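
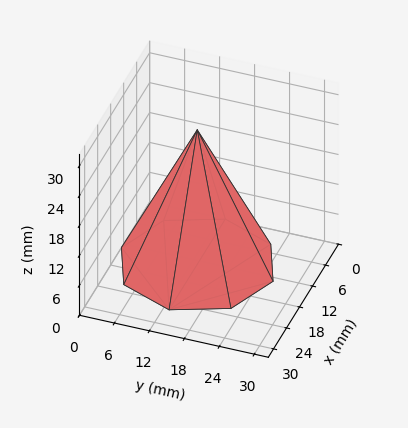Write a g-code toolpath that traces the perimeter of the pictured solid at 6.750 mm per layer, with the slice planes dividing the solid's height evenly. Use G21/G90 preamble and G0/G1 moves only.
Reading the render: the shape is a regular 8-sided pyramid, base circumscribed radius ≈ 13 mm, apex at z ≈ 27 mm (dimensions read to the nearest mm from the axis ticks). For the g-code, the solid's height is divided into equal slices at the stated Δz and each level perimeter traced with G1 moves after a G0 lift.

; perimeter-only toolpath
G21 ; units = mm
G90 ; absolute positioning
G28 ; home
; layer 1
G0 Z6.750
G0 X22.750 Y13.000
G1 X19.894 Y19.894
G1 X13.000 Y22.750
G1 X6.106 Y19.894
G1 X3.250 Y13.000
G1 X6.106 Y6.106
G1 X13.000 Y3.250
G1 X19.894 Y6.106
G1 X22.750 Y13.000
; layer 2
G0 Z13.500
G0 X19.500 Y13.000
G1 X17.596 Y17.596
G1 X13.000 Y19.500
G1 X8.404 Y17.596
G1 X6.500 Y13.000
G1 X8.404 Y8.404
G1 X13.000 Y6.500
G1 X17.596 Y8.404
G1 X19.500 Y13.000
; layer 3
G0 Z20.250
G0 X16.250 Y13.000
G1 X15.298 Y15.298
G1 X13.000 Y16.250
G1 X10.702 Y15.298
G1 X9.750 Y13.000
G1 X10.702 Y10.702
G1 X13.000 Y9.750
G1 X15.298 Y10.702
G1 X16.250 Y13.000
M2 ; end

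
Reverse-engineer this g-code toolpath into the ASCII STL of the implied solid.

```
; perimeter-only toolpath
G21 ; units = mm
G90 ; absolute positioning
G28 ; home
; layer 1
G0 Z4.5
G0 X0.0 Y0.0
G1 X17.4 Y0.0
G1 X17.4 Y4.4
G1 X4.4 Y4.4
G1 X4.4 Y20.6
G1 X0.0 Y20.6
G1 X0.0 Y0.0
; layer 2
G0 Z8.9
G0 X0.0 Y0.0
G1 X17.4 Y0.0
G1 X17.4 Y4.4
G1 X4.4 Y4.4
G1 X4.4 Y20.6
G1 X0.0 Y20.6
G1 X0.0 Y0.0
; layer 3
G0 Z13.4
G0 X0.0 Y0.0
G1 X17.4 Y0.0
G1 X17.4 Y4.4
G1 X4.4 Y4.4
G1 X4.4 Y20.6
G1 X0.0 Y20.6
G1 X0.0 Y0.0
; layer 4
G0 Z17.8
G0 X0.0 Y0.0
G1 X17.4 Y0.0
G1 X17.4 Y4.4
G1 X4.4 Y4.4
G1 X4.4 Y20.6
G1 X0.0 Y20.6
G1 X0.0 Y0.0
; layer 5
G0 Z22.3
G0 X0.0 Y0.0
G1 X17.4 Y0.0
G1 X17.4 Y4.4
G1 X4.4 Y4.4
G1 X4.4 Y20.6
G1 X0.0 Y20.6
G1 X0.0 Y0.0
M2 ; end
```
solid part
  facet normal 0.0000 0.0000 -1.0000
    outer loop
      vertex 17.4 4.4 0.0
      vertex 17.4 0.0 0.0
      vertex 0.0 0.0 0.0
    endloop
  endfacet
  facet normal 0.0000 0.0000 -1.0000
    outer loop
      vertex 4.4 4.4 0.0
      vertex 17.4 4.4 0.0
      vertex 0.0 0.0 0.0
    endloop
  endfacet
  facet normal 0.0000 0.0000 -1.0000
    outer loop
      vertex 4.4 20.6 0.0
      vertex 4.4 4.4 0.0
      vertex 0.0 0.0 0.0
    endloop
  endfacet
  facet normal 0.0000 0.0000 -1.0000
    outer loop
      vertex 0.0 20.6 0.0
      vertex 4.4 20.6 0.0
      vertex 0.0 0.0 0.0
    endloop
  endfacet
  facet normal 0.0000 0.0000 1.0000
    outer loop
      vertex 0.0 0.0 22.3
      vertex 17.4 0.0 22.3
      vertex 17.4 4.4 22.3
    endloop
  endfacet
  facet normal 0.0000 0.0000 1.0000
    outer loop
      vertex 0.0 0.0 22.3
      vertex 17.4 4.4 22.3
      vertex 4.4 4.4 22.3
    endloop
  endfacet
  facet normal 0.0000 0.0000 1.0000
    outer loop
      vertex 0.0 0.0 22.3
      vertex 4.4 4.4 22.3
      vertex 4.4 20.6 22.3
    endloop
  endfacet
  facet normal 0.0000 0.0000 1.0000
    outer loop
      vertex 0.0 0.0 22.3
      vertex 4.4 20.6 22.3
      vertex 0.0 20.6 22.3
    endloop
  endfacet
  facet normal 0.0000 -1.0000 0.0000
    outer loop
      vertex 0.0 0.0 0.0
      vertex 17.4 0.0 0.0
      vertex 17.4 0.0 22.3
    endloop
  endfacet
  facet normal 0.0000 -1.0000 0.0000
    outer loop
      vertex 0.0 0.0 0.0
      vertex 17.4 0.0 22.3
      vertex 0.0 0.0 22.3
    endloop
  endfacet
  facet normal 1.0000 0.0000 0.0000
    outer loop
      vertex 17.4 0.0 0.0
      vertex 17.4 4.4 0.0
      vertex 17.4 4.4 22.3
    endloop
  endfacet
  facet normal 1.0000 0.0000 0.0000
    outer loop
      vertex 17.4 0.0 0.0
      vertex 17.4 4.4 22.3
      vertex 17.4 0.0 22.3
    endloop
  endfacet
  facet normal 0.0000 1.0000 0.0000
    outer loop
      vertex 17.4 4.4 0.0
      vertex 4.4 4.4 0.0
      vertex 4.4 4.4 22.3
    endloop
  endfacet
  facet normal 0.0000 1.0000 0.0000
    outer loop
      vertex 17.4 4.4 0.0
      vertex 4.4 4.4 22.3
      vertex 17.4 4.4 22.3
    endloop
  endfacet
  facet normal 1.0000 0.0000 0.0000
    outer loop
      vertex 4.4 4.4 0.0
      vertex 4.4 20.6 0.0
      vertex 4.4 20.6 22.3
    endloop
  endfacet
  facet normal 1.0000 0.0000 0.0000
    outer loop
      vertex 4.4 4.4 0.0
      vertex 4.4 20.6 22.3
      vertex 4.4 4.4 22.3
    endloop
  endfacet
  facet normal 0.0000 1.0000 0.0000
    outer loop
      vertex 4.4 20.6 0.0
      vertex 0.0 20.6 0.0
      vertex 0.0 20.6 22.3
    endloop
  endfacet
  facet normal 0.0000 1.0000 0.0000
    outer loop
      vertex 4.4 20.6 0.0
      vertex 0.0 20.6 22.3
      vertex 4.4 20.6 22.3
    endloop
  endfacet
  facet normal -1.0000 0.0000 0.0000
    outer loop
      vertex 0.0 20.6 0.0
      vertex 0.0 0.0 0.0
      vertex 0.0 0.0 22.3
    endloop
  endfacet
  facet normal -1.0000 0.0000 0.0000
    outer loop
      vertex 0.0 20.6 0.0
      vertex 0.0 0.0 22.3
      vertex 0.0 20.6 22.3
    endloop
  endfacet
endsolid part

The G0 Z moves step by Δz≈4.5 mm. Every layer's G1 loop is the same polygon, so the solid is a straight extrusion of it from z=0 to z≈22.3. Closing with flat bottom and top caps and triangulating gives 20 facets — an L-shaped prism: outer 17.4 × 20.6 mm, arm thicknesses ≈ 4.4 mm (horizontal) and 4.4 mm (vertical), extruded 22.3 mm in z.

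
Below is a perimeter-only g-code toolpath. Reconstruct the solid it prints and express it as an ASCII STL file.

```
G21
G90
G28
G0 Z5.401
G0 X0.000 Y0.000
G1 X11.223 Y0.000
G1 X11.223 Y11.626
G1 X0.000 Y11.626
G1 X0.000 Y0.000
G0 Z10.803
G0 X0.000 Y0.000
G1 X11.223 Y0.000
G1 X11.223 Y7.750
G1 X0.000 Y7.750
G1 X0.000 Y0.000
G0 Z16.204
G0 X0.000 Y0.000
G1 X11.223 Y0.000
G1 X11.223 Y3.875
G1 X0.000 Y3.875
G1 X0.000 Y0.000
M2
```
solid part
  facet normal 0.0000 0.0000 -1.0000
    outer loop
      vertex 11.223 15.501 0.000
      vertex 11.223 0.000 0.000
      vertex 0.000 0.000 0.000
    endloop
  endfacet
  facet normal 0.0000 0.0000 -1.0000
    outer loop
      vertex 0.000 15.501 0.000
      vertex 11.223 15.501 0.000
      vertex 0.000 0.000 0.000
    endloop
  endfacet
  facet normal 0.0000 -1.0000 0.0000
    outer loop
      vertex 0.000 0.000 0.000
      vertex 11.223 0.000 0.000
      vertex 11.223 0.000 21.605
    endloop
  endfacet
  facet normal 0.0000 -1.0000 0.0000
    outer loop
      vertex 0.000 0.000 0.000
      vertex 11.223 0.000 21.605
      vertex 0.000 0.000 21.605
    endloop
  endfacet
  facet normal 0.0000 0.8125 0.5830
    outer loop
      vertex 0.000 0.000 21.605
      vertex 11.223 0.000 21.605
      vertex 11.223 15.501 0.000
    endloop
  endfacet
  facet normal 0.0000 0.8125 0.5830
    outer loop
      vertex 0.000 0.000 21.605
      vertex 11.223 15.501 0.000
      vertex 0.000 15.501 0.000
    endloop
  endfacet
  facet normal -1.0000 0.0000 0.0000
    outer loop
      vertex 0.000 0.000 21.605
      vertex 0.000 15.501 0.000
      vertex 0.000 0.000 0.000
    endloop
  endfacet
  facet normal 1.0000 0.0000 0.0000
    outer loop
      vertex 11.223 0.000 0.000
      vertex 11.223 15.501 0.000
      vertex 11.223 0.000 21.605
    endloop
  endfacet
endsolid part

The G0 Z moves step by Δz≈5.401 mm. The G1 loops shrink linearly with z, so the solid tapers from its base footprint up to z≈21.6. Closing with a flat bottom cap and the tapered top and triangulating gives 8 facets — a wedge (ramp): 11.2 × 15.5 mm base, rising to 21.6 mm along the y=0 edge and sloping linearly to z=0 at y=15.5.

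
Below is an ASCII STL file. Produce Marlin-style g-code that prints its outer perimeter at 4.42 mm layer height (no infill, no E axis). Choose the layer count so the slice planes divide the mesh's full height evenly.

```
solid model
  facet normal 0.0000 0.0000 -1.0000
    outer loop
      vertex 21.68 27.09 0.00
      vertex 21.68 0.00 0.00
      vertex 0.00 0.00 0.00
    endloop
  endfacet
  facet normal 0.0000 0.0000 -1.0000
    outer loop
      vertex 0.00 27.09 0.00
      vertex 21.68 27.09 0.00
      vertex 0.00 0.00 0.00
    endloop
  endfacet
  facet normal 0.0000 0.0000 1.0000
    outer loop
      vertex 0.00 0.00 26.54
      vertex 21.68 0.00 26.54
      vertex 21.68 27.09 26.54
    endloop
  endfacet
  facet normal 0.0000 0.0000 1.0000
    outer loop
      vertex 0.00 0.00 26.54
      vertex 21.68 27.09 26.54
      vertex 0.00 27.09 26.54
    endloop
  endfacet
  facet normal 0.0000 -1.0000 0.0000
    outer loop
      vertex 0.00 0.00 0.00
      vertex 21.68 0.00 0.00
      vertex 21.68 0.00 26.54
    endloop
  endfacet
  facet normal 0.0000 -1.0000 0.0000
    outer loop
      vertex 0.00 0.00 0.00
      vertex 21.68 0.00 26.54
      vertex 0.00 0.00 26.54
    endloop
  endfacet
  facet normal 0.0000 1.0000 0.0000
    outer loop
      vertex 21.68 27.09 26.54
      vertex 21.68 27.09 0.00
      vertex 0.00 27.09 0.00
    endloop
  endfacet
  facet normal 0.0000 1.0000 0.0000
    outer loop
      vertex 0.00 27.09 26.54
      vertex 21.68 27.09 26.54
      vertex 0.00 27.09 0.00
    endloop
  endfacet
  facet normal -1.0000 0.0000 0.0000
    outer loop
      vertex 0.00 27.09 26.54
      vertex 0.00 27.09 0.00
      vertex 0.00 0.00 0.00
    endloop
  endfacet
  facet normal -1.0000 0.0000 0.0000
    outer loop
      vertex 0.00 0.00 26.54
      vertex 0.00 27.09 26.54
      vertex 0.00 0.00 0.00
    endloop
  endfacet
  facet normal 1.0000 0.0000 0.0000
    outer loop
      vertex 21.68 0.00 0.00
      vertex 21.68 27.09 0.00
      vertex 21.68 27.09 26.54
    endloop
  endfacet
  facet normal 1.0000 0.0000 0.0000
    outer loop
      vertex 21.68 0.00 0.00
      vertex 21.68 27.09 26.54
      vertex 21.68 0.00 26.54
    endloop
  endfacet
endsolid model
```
; perimeter-only toolpath
G21 ; units = mm
G90 ; absolute positioning
G28 ; home
; layer 1
G0 Z4.42
G0 X0.00 Y0.00
G1 X21.68 Y0.00
G1 X21.68 Y27.09
G1 X0.00 Y27.09
G1 X0.00 Y0.00
; layer 2
G0 Z8.85
G0 X0.00 Y0.00
G1 X21.68 Y0.00
G1 X21.68 Y27.09
G1 X0.00 Y27.09
G1 X0.00 Y0.00
; layer 3
G0 Z13.27
G0 X0.00 Y0.00
G1 X21.68 Y0.00
G1 X21.68 Y27.09
G1 X0.00 Y27.09
G1 X0.00 Y0.00
; layer 4
G0 Z17.69
G0 X0.00 Y0.00
G1 X21.68 Y0.00
G1 X21.68 Y27.09
G1 X0.00 Y27.09
G1 X0.00 Y0.00
; layer 5
G0 Z22.12
G0 X0.00 Y0.00
G1 X21.68 Y0.00
G1 X21.68 Y27.09
G1 X0.00 Y27.09
G1 X0.00 Y0.00
; layer 6
G0 Z26.54
G0 X0.00 Y0.00
G1 X21.68 Y0.00
G1 X21.68 Y27.09
G1 X0.00 Y27.09
G1 X0.00 Y0.00
M2 ; end

The solid is a rectangular box, roughly 21.7 × 27.1 mm footprint and 26.5 mm tall. Slicing at Δz = 4.42 mm — 6 equal slices spanning the solid's height, so layer i sits at z = i·h/6 — gives 6 non-empty perimeters. Each is a 4-segment closed polygon; G0 lifts to the layer z and rapids to the start vertex, then G1 traces the edges.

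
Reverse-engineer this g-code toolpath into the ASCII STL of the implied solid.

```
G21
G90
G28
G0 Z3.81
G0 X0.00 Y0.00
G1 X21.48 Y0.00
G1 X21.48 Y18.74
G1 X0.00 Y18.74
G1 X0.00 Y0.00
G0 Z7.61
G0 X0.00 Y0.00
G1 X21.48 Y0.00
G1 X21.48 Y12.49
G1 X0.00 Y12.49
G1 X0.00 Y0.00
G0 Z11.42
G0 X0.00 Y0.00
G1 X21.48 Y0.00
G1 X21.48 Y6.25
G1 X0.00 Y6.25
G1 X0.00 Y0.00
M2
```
solid part
  facet normal 0.0000 0.0000 -1.0000
    outer loop
      vertex 21.48 24.99 0.00
      vertex 21.48 0.00 0.00
      vertex 0.00 0.00 0.00
    endloop
  endfacet
  facet normal 0.0000 0.0000 -1.0000
    outer loop
      vertex 0.00 24.99 0.00
      vertex 21.48 24.99 0.00
      vertex 0.00 0.00 0.00
    endloop
  endfacet
  facet normal 0.0000 -1.0000 0.0000
    outer loop
      vertex 0.00 0.00 0.00
      vertex 21.48 0.00 0.00
      vertex 21.48 0.00 15.22
    endloop
  endfacet
  facet normal 0.0000 -1.0000 0.0000
    outer loop
      vertex 0.00 0.00 0.00
      vertex 21.48 0.00 15.22
      vertex 0.00 0.00 15.22
    endloop
  endfacet
  facet normal 0.0000 0.5202 0.8541
    outer loop
      vertex 0.00 0.00 15.22
      vertex 21.48 0.00 15.22
      vertex 21.48 24.99 0.00
    endloop
  endfacet
  facet normal 0.0000 0.5202 0.8541
    outer loop
      vertex 0.00 0.00 15.22
      vertex 21.48 24.99 0.00
      vertex 0.00 24.99 0.00
    endloop
  endfacet
  facet normal -1.0000 0.0000 0.0000
    outer loop
      vertex 0.00 0.00 15.22
      vertex 0.00 24.99 0.00
      vertex 0.00 0.00 0.00
    endloop
  endfacet
  facet normal 1.0000 0.0000 0.0000
    outer loop
      vertex 21.48 0.00 0.00
      vertex 21.48 24.99 0.00
      vertex 21.48 0.00 15.22
    endloop
  endfacet
endsolid part

The G0 Z moves step by Δz≈3.81 mm. The G1 loops shrink linearly with z, so the solid tapers from its base footprint up to z≈15.2. Closing with a flat bottom cap and the tapered top and triangulating gives 8 facets — a wedge (ramp): 21.5 × 25 mm base, rising to 15.2 mm along the y=0 edge and sloping linearly to z=0 at y=25.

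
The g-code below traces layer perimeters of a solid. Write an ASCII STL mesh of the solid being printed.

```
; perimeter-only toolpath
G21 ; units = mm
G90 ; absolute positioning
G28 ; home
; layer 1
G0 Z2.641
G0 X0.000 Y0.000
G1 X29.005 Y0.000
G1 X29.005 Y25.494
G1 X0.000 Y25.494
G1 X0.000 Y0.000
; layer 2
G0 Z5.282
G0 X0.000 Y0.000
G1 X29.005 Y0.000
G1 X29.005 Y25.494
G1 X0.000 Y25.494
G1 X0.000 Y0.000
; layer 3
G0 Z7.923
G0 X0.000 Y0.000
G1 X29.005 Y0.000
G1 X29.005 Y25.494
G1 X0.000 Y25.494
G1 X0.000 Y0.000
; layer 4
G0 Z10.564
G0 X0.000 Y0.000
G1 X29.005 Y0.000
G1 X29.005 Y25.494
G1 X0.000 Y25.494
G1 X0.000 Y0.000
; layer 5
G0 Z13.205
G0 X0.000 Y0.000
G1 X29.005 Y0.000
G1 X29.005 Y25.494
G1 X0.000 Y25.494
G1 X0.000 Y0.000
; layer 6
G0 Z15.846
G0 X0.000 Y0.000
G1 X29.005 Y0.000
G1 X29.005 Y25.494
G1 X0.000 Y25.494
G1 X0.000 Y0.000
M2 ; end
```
solid part
  facet normal 0.0000 0.0000 -1.0000
    outer loop
      vertex 29.005 25.494 0.000
      vertex 29.005 0.000 0.000
      vertex 0.000 0.000 0.000
    endloop
  endfacet
  facet normal 0.0000 0.0000 -1.0000
    outer loop
      vertex 0.000 25.494 0.000
      vertex 29.005 25.494 0.000
      vertex 0.000 0.000 0.000
    endloop
  endfacet
  facet normal 0.0000 0.0000 1.0000
    outer loop
      vertex 0.000 0.000 15.846
      vertex 29.005 0.000 15.846
      vertex 29.005 25.494 15.846
    endloop
  endfacet
  facet normal 0.0000 0.0000 1.0000
    outer loop
      vertex 0.000 0.000 15.846
      vertex 29.005 25.494 15.846
      vertex 0.000 25.494 15.846
    endloop
  endfacet
  facet normal 0.0000 -1.0000 0.0000
    outer loop
      vertex 0.000 0.000 0.000
      vertex 29.005 0.000 0.000
      vertex 29.005 0.000 15.846
    endloop
  endfacet
  facet normal 0.0000 -1.0000 0.0000
    outer loop
      vertex 0.000 0.000 0.000
      vertex 29.005 0.000 15.846
      vertex 0.000 0.000 15.846
    endloop
  endfacet
  facet normal 0.0000 1.0000 0.0000
    outer loop
      vertex 29.005 25.494 15.846
      vertex 29.005 25.494 0.000
      vertex 0.000 25.494 0.000
    endloop
  endfacet
  facet normal 0.0000 1.0000 0.0000
    outer loop
      vertex 0.000 25.494 15.846
      vertex 29.005 25.494 15.846
      vertex 0.000 25.494 0.000
    endloop
  endfacet
  facet normal -1.0000 0.0000 0.0000
    outer loop
      vertex 0.000 25.494 15.846
      vertex 0.000 25.494 0.000
      vertex 0.000 0.000 0.000
    endloop
  endfacet
  facet normal -1.0000 0.0000 0.0000
    outer loop
      vertex 0.000 0.000 15.846
      vertex 0.000 25.494 15.846
      vertex 0.000 0.000 0.000
    endloop
  endfacet
  facet normal 1.0000 0.0000 0.0000
    outer loop
      vertex 29.005 0.000 0.000
      vertex 29.005 25.494 0.000
      vertex 29.005 25.494 15.846
    endloop
  endfacet
  facet normal 1.0000 0.0000 0.0000
    outer loop
      vertex 29.005 0.000 0.000
      vertex 29.005 25.494 15.846
      vertex 29.005 0.000 15.846
    endloop
  endfacet
endsolid part

The G0 Z moves step by Δz≈2.641 mm. Every layer's G1 loop is the same polygon, so the solid is a straight extrusion of it from z=0 to z≈15.8. Closing with flat bottom and top caps and triangulating gives 12 facets — a rectangular box, roughly 29 × 25.5 mm footprint and 15.8 mm tall.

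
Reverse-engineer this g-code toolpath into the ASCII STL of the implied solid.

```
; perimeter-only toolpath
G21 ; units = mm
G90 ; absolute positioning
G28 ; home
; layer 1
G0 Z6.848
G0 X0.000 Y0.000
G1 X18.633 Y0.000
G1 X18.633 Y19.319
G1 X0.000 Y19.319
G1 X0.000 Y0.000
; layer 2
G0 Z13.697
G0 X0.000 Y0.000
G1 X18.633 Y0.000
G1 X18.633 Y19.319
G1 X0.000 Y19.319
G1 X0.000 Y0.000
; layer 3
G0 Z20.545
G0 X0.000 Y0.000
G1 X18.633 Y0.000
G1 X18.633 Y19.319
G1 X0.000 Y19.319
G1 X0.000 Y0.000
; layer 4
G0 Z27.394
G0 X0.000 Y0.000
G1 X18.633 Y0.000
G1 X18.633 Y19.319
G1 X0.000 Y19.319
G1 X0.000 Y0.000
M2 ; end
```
solid part
  facet normal 0.0000 0.0000 -1.0000
    outer loop
      vertex 18.633 19.319 0.000
      vertex 18.633 0.000 0.000
      vertex 0.000 0.000 0.000
    endloop
  endfacet
  facet normal 0.0000 0.0000 -1.0000
    outer loop
      vertex 0.000 19.319 0.000
      vertex 18.633 19.319 0.000
      vertex 0.000 0.000 0.000
    endloop
  endfacet
  facet normal 0.0000 0.0000 1.0000
    outer loop
      vertex 0.000 0.000 27.394
      vertex 18.633 0.000 27.394
      vertex 18.633 19.319 27.394
    endloop
  endfacet
  facet normal 0.0000 0.0000 1.0000
    outer loop
      vertex 0.000 0.000 27.394
      vertex 18.633 19.319 27.394
      vertex 0.000 19.319 27.394
    endloop
  endfacet
  facet normal 0.0000 -1.0000 0.0000
    outer loop
      vertex 0.000 0.000 0.000
      vertex 18.633 0.000 0.000
      vertex 18.633 0.000 27.394
    endloop
  endfacet
  facet normal 0.0000 -1.0000 0.0000
    outer loop
      vertex 0.000 0.000 0.000
      vertex 18.633 0.000 27.394
      vertex 0.000 0.000 27.394
    endloop
  endfacet
  facet normal 0.0000 1.0000 0.0000
    outer loop
      vertex 18.633 19.319 27.394
      vertex 18.633 19.319 0.000
      vertex 0.000 19.319 0.000
    endloop
  endfacet
  facet normal 0.0000 1.0000 0.0000
    outer loop
      vertex 0.000 19.319 27.394
      vertex 18.633 19.319 27.394
      vertex 0.000 19.319 0.000
    endloop
  endfacet
  facet normal -1.0000 0.0000 0.0000
    outer loop
      vertex 0.000 19.319 27.394
      vertex 0.000 19.319 0.000
      vertex 0.000 0.000 0.000
    endloop
  endfacet
  facet normal -1.0000 0.0000 0.0000
    outer loop
      vertex 0.000 0.000 27.394
      vertex 0.000 19.319 27.394
      vertex 0.000 0.000 0.000
    endloop
  endfacet
  facet normal 1.0000 0.0000 0.0000
    outer loop
      vertex 18.633 0.000 0.000
      vertex 18.633 19.319 0.000
      vertex 18.633 19.319 27.394
    endloop
  endfacet
  facet normal 1.0000 0.0000 0.0000
    outer loop
      vertex 18.633 0.000 0.000
      vertex 18.633 19.319 27.394
      vertex 18.633 0.000 27.394
    endloop
  endfacet
endsolid part

The G0 Z moves step by Δz≈6.848 mm. Every layer's G1 loop is the same polygon, so the solid is a straight extrusion of it from z=0 to z≈27.4. Closing with flat bottom and top caps and triangulating gives 12 facets — a rectangular box, roughly 18.6 × 19.3 mm footprint and 27.4 mm tall.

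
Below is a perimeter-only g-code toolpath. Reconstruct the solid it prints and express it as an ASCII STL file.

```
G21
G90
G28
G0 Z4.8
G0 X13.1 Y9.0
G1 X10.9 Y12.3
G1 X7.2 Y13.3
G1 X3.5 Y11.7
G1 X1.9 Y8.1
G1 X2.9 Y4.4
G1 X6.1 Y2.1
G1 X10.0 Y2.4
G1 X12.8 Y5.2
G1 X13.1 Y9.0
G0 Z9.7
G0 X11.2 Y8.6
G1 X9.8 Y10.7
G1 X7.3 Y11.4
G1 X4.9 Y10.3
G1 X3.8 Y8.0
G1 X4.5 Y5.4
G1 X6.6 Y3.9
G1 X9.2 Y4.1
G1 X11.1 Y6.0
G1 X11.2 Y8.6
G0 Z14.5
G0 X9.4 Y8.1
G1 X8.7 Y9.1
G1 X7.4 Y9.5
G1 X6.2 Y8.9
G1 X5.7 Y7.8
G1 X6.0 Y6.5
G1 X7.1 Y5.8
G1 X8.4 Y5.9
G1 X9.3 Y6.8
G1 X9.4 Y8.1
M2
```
solid part
  facet normal 0.0000 0.0000 -1.0000
    outer loop
      vertex 7.0 15.2 0.0
      vertex 12.0 13.8 0.0
      vertex 14.9 9.5 0.0
    endloop
  endfacet
  facet normal 0.0000 0.0000 -1.0000
    outer loop
      vertex 2.2 13.0 0.0
      vertex 7.0 15.2 0.0
      vertex 14.9 9.5 0.0
    endloop
  endfacet
  facet normal 0.0000 0.0000 -1.0000
    outer loop
      vertex 0.0 8.3 0.0
      vertex 2.2 13.0 0.0
      vertex 14.9 9.5 0.0
    endloop
  endfacet
  facet normal 0.0000 0.0000 -1.0000
    outer loop
      vertex 1.4 3.3 0.0
      vertex 0.0 8.3 0.0
      vertex 14.9 9.5 0.0
    endloop
  endfacet
  facet normal 0.0000 0.0000 -1.0000
    outer loop
      vertex 5.6 0.3 0.0
      vertex 1.4 3.3 0.0
      vertex 14.9 9.5 0.0
    endloop
  endfacet
  facet normal 0.0000 0.0000 -1.0000
    outer loop
      vertex 10.8 0.7 0.0
      vertex 5.6 0.3 0.0
      vertex 14.9 9.5 0.0
    endloop
  endfacet
  facet normal 0.0000 0.0000 -1.0000
    outer loop
      vertex 14.5 4.4 0.0
      vertex 10.8 0.7 0.0
      vertex 14.9 9.5 0.0
    endloop
  endfacet
  facet normal 0.7784 0.5250 0.3443
    outer loop
      vertex 14.9 9.5 0.0
      vertex 12.0 13.8 0.0
      vertex 7.6 7.6 19.4
    endloop
  endfacet
  facet normal 0.2530 0.9034 0.3461
    outer loop
      vertex 12.0 13.8 0.0
      vertex 7.0 15.2 0.0
      vertex 7.6 7.6 19.4
    endloop
  endfacet
  facet normal -0.3909 0.8529 0.3462
    outer loop
      vertex 7.0 15.2 0.0
      vertex 2.2 13.0 0.0
      vertex 7.6 7.6 19.4
    endloop
  endfacet
  facet normal -0.8494 0.3976 0.3471
    outer loop
      vertex 2.2 13.0 0.0
      vertex 0.0 8.3 0.0
      vertex 7.6 7.6 19.4
    endloop
  endfacet
  facet normal -0.9039 -0.2531 0.3450
    outer loop
      vertex 0.0 8.3 0.0
      vertex 1.4 3.3 0.0
      vertex 7.6 7.6 19.4
    endloop
  endfacet
  facet normal -0.5458 -0.7641 0.3438
    outer loop
      vertex 1.4 3.3 0.0
      vertex 5.6 0.3 0.0
      vertex 7.6 7.6 19.4
    endloop
  endfacet
  facet normal 0.0720 -0.9359 0.3448
    outer loop
      vertex 5.6 0.3 0.0
      vertex 10.8 0.7 0.0
      vertex 7.6 7.6 19.4
    endloop
  endfacet
  facet normal 0.6636 -0.6636 0.3455
    outer loop
      vertex 10.8 0.7 0.0
      vertex 14.5 4.4 0.0
      vertex 7.6 7.6 19.4
    endloop
  endfacet
  facet normal 0.9358 -0.0734 0.3449
    outer loop
      vertex 14.5 4.4 0.0
      vertex 14.9 9.5 0.0
      vertex 7.6 7.6 19.4
    endloop
  endfacet
endsolid part

The G0 Z moves step by Δz≈4.8 mm. The G1 loops shrink linearly with z, so the solid tapers from its base footprint up to z≈19.4. Closing with a flat bottom cap and the tapered top and triangulating gives 16 facets — a regular 9-sided pyramid, base circumscribed radius ≈ 7.6 mm, apex at z ≈ 19.4 mm.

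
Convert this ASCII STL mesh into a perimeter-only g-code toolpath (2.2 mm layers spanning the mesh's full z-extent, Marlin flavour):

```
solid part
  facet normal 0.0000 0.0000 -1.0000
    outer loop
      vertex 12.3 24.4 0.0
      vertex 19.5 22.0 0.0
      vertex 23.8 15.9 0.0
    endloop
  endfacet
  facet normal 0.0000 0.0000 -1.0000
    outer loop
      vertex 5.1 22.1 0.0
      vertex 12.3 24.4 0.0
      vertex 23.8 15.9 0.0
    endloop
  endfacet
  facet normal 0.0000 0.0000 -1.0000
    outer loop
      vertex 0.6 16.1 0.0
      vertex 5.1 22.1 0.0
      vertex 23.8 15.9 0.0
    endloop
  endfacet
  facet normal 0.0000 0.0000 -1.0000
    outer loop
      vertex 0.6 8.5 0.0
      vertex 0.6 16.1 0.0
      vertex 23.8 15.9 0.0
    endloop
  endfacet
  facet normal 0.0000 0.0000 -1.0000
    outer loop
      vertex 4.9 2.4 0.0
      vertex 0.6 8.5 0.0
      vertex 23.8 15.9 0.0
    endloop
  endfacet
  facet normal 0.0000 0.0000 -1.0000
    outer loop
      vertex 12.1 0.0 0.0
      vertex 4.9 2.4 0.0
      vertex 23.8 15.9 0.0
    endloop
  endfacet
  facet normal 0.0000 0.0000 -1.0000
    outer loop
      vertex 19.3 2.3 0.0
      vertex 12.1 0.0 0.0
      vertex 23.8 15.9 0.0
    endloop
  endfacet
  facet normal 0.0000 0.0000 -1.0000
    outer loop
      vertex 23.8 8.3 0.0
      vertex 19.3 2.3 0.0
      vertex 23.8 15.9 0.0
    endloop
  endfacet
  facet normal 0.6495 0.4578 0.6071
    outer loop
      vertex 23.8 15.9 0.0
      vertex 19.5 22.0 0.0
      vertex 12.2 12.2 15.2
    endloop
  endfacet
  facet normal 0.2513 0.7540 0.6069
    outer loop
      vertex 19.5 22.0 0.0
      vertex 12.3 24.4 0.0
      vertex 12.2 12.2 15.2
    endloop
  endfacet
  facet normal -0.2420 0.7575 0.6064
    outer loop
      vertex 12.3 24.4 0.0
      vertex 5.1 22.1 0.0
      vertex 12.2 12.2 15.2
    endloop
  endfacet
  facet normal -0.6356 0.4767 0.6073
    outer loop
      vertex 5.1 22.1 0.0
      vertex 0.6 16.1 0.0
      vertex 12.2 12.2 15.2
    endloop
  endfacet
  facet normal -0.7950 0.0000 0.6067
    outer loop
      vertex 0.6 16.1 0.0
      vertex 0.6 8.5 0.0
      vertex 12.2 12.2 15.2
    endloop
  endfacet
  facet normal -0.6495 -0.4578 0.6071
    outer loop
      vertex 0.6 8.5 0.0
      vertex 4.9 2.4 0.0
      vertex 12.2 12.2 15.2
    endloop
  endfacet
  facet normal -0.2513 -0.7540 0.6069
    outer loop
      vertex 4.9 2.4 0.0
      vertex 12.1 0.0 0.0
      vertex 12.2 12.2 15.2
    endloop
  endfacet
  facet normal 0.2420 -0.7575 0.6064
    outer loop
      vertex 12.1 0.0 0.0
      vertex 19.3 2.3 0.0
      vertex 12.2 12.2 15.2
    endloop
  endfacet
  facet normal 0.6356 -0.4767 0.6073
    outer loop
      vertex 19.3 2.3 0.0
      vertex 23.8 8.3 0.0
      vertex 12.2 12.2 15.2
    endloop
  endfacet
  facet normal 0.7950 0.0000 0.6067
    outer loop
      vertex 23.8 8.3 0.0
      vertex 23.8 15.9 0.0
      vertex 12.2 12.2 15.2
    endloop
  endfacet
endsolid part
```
; perimeter-only toolpath
G21 ; units = mm
G90 ; absolute positioning
G28 ; home
; layer 1
G0 Z2.2
G0 X22.1 Y15.4
G1 X18.5 Y20.6
G1 X12.3 Y22.7
G1 X6.1 Y20.7
G1 X2.3 Y15.5
G1 X2.3 Y9.0
G1 X5.9 Y3.8
G1 X12.1 Y1.7
G1 X18.3 Y3.7
G1 X22.1 Y8.9
G1 X22.1 Y15.4
; layer 2
G0 Z4.3
G0 X20.5 Y14.8
G1 X17.4 Y19.2
G1 X12.3 Y20.9
G1 X7.1 Y19.3
G1 X3.9 Y15.0
G1 X3.9 Y9.6
G1 X7.0 Y5.2
G1 X12.1 Y3.5
G1 X17.3 Y5.1
G1 X20.5 Y9.4
G1 X20.5 Y14.8
; layer 3
G0 Z6.5
G0 X18.8 Y14.3
G1 X16.4 Y17.8
G1 X12.3 Y19.2
G1 X8.1 Y17.9
G1 X5.6 Y14.4
G1 X5.6 Y10.1
G1 X8.0 Y6.6
G1 X12.1 Y5.2
G1 X16.3 Y6.5
G1 X18.8 Y10.0
G1 X18.8 Y14.3
; layer 4
G0 Z8.7
G0 X17.2 Y13.8
G1 X15.3 Y16.4
G1 X12.2 Y17.4
G1 X9.2 Y16.4
G1 X7.2 Y13.9
G1 X7.2 Y10.6
G1 X9.1 Y8.0
G1 X12.2 Y7.0
G1 X15.2 Y8.0
G1 X17.2 Y10.5
G1 X17.2 Y13.8
; layer 5
G0 Z10.9
G0 X15.5 Y13.3
G1 X14.3 Y15.0
G1 X12.2 Y15.7
G1 X10.2 Y15.0
G1 X8.9 Y13.3
G1 X8.9 Y11.1
G1 X10.1 Y9.4
G1 X12.2 Y8.7
G1 X14.2 Y9.4
G1 X15.5 Y11.1
G1 X15.5 Y13.3
; layer 6
G0 Z13.0
G0 X13.9 Y12.7
G1 X13.2 Y13.6
G1 X12.2 Y13.9
G1 X11.2 Y13.6
G1 X10.5 Y12.8
G1 X10.5 Y11.7
G1 X11.2 Y10.8
G1 X12.2 Y10.5
G1 X13.2 Y10.8
G1 X13.9 Y11.6
G1 X13.9 Y12.7
M2 ; end

The solid is a regular 10-sided pyramid, base circumscribed radius ≈ 12.2 mm, apex at z ≈ 15.2 mm. Slicing at Δz = 2.2 mm — 7 equal slices spanning the solid's height, so layer i sits at z = i·h/7 — gives 6 non-empty perimeters. Each is a 10-segment closed polygon; G0 lifts to the layer z and rapids to the start vertex, then G1 traces the edges. The cross-section shrinks linearly with z (the slice at the apex is degenerate and omitted).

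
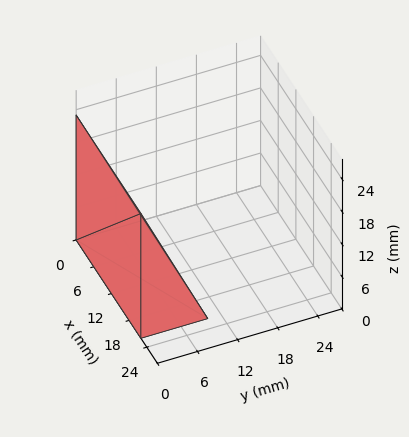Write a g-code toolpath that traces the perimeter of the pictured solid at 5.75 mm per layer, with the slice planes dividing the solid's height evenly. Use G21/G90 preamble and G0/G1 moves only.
Reading the render: the shape is a wedge (ramp): 22 × 10 mm base, rising to 23 mm along the y=0 edge and sloping linearly to z=0 at y=10 (dimensions read to the nearest mm from the axis ticks). For the g-code, the solid's height is divided into equal slices at the stated Δz and each level perimeter traced with G1 moves after a G0 lift.

; perimeter-only toolpath
G21 ; units = mm
G90 ; absolute positioning
G28 ; home
; layer 1
G0 Z5.75
G0 X0.00 Y0.00
G1 X22.00 Y0.00
G1 X22.00 Y7.50
G1 X0.00 Y7.50
G1 X0.00 Y0.00
; layer 2
G0 Z11.50
G0 X0.00 Y0.00
G1 X22.00 Y0.00
G1 X22.00 Y5.00
G1 X0.00 Y5.00
G1 X0.00 Y0.00
; layer 3
G0 Z17.25
G0 X0.00 Y0.00
G1 X22.00 Y0.00
G1 X22.00 Y2.50
G1 X0.00 Y2.50
G1 X0.00 Y0.00
M2 ; end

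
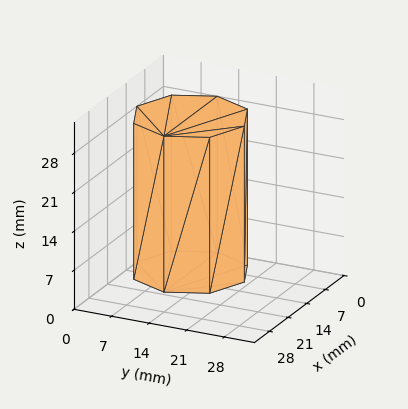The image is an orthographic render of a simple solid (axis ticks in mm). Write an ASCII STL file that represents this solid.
Reading the render: the shape is a regular 8-sided prism (a cylinder approximated with 8 flat sides), circumscribed radius ≈ 10 mm, height ≈ 28 mm (dimensions read to the nearest mm from the axis ticks). For the STL, each face is triangulated and given an outward normal.

solid part
  facet normal 0.0000 0.0000 -1.0000
    outer loop
      vertex 10.00 20.00 0.00
      vertex 17.07 17.07 0.00
      vertex 20.00 10.00 0.00
    endloop
  endfacet
  facet normal 0.0000 0.0000 -1.0000
    outer loop
      vertex 2.93 17.07 0.00
      vertex 10.00 20.00 0.00
      vertex 20.00 10.00 0.00
    endloop
  endfacet
  facet normal 0.0000 0.0000 -1.0000
    outer loop
      vertex 0.00 10.00 0.00
      vertex 2.93 17.07 0.00
      vertex 20.00 10.00 0.00
    endloop
  endfacet
  facet normal 0.0000 0.0000 -1.0000
    outer loop
      vertex 2.93 2.93 0.00
      vertex 0.00 10.00 0.00
      vertex 20.00 10.00 0.00
    endloop
  endfacet
  facet normal 0.0000 0.0000 -1.0000
    outer loop
      vertex 10.00 0.00 0.00
      vertex 2.93 2.93 0.00
      vertex 20.00 10.00 0.00
    endloop
  endfacet
  facet normal 0.0000 0.0000 -1.0000
    outer loop
      vertex 17.07 2.93 0.00
      vertex 10.00 0.00 0.00
      vertex 20.00 10.00 0.00
    endloop
  endfacet
  facet normal 0.0000 0.0000 1.0000
    outer loop
      vertex 20.00 10.00 28.00
      vertex 17.07 17.07 28.00
      vertex 10.00 20.00 28.00
    endloop
  endfacet
  facet normal 0.0000 0.0000 1.0000
    outer loop
      vertex 20.00 10.00 28.00
      vertex 10.00 20.00 28.00
      vertex 2.93 17.07 28.00
    endloop
  endfacet
  facet normal 0.0000 0.0000 1.0000
    outer loop
      vertex 20.00 10.00 28.00
      vertex 2.93 17.07 28.00
      vertex 0.00 10.00 28.00
    endloop
  endfacet
  facet normal 0.0000 0.0000 1.0000
    outer loop
      vertex 20.00 10.00 28.00
      vertex 0.00 10.00 28.00
      vertex 2.93 2.93 28.00
    endloop
  endfacet
  facet normal 0.0000 0.0000 1.0000
    outer loop
      vertex 20.00 10.00 28.00
      vertex 2.93 2.93 28.00
      vertex 10.00 0.00 28.00
    endloop
  endfacet
  facet normal 0.0000 0.0000 1.0000
    outer loop
      vertex 20.00 10.00 28.00
      vertex 10.00 0.00 28.00
      vertex 17.07 2.93 28.00
    endloop
  endfacet
  facet normal 0.9238 0.3829 0.0000
    outer loop
      vertex 20.00 10.00 0.00
      vertex 17.07 17.07 0.00
      vertex 17.07 17.07 28.00
    endloop
  endfacet
  facet normal 0.9238 0.3829 0.0000
    outer loop
      vertex 20.00 10.00 0.00
      vertex 17.07 17.07 28.00
      vertex 20.00 10.00 28.00
    endloop
  endfacet
  facet normal 0.3829 0.9238 0.0000
    outer loop
      vertex 17.07 17.07 0.00
      vertex 10.00 20.00 0.00
      vertex 10.00 20.00 28.00
    endloop
  endfacet
  facet normal 0.3829 0.9238 0.0000
    outer loop
      vertex 17.07 17.07 0.00
      vertex 10.00 20.00 28.00
      vertex 17.07 17.07 28.00
    endloop
  endfacet
  facet normal -0.3829 0.9238 0.0000
    outer loop
      vertex 10.00 20.00 0.00
      vertex 2.93 17.07 0.00
      vertex 2.93 17.07 28.00
    endloop
  endfacet
  facet normal -0.3829 0.9238 0.0000
    outer loop
      vertex 10.00 20.00 0.00
      vertex 2.93 17.07 28.00
      vertex 10.00 20.00 28.00
    endloop
  endfacet
  facet normal -0.9238 0.3829 0.0000
    outer loop
      vertex 2.93 17.07 0.00
      vertex 0.00 10.00 0.00
      vertex 0.00 10.00 28.00
    endloop
  endfacet
  facet normal -0.9238 0.3829 0.0000
    outer loop
      vertex 2.93 17.07 0.00
      vertex 0.00 10.00 28.00
      vertex 2.93 17.07 28.00
    endloop
  endfacet
  facet normal -0.9238 -0.3829 0.0000
    outer loop
      vertex 0.00 10.00 0.00
      vertex 2.93 2.93 0.00
      vertex 2.93 2.93 28.00
    endloop
  endfacet
  facet normal -0.9238 -0.3829 0.0000
    outer loop
      vertex 0.00 10.00 0.00
      vertex 2.93 2.93 28.00
      vertex 0.00 10.00 28.00
    endloop
  endfacet
  facet normal -0.3829 -0.9238 0.0000
    outer loop
      vertex 2.93 2.93 0.00
      vertex 10.00 0.00 0.00
      vertex 10.00 0.00 28.00
    endloop
  endfacet
  facet normal -0.3829 -0.9238 0.0000
    outer loop
      vertex 2.93 2.93 0.00
      vertex 10.00 0.00 28.00
      vertex 2.93 2.93 28.00
    endloop
  endfacet
  facet normal 0.3829 -0.9238 0.0000
    outer loop
      vertex 10.00 0.00 0.00
      vertex 17.07 2.93 0.00
      vertex 17.07 2.93 28.00
    endloop
  endfacet
  facet normal 0.3829 -0.9238 0.0000
    outer loop
      vertex 10.00 0.00 0.00
      vertex 17.07 2.93 28.00
      vertex 10.00 0.00 28.00
    endloop
  endfacet
  facet normal 0.9238 -0.3829 0.0000
    outer loop
      vertex 17.07 2.93 0.00
      vertex 20.00 10.00 0.00
      vertex 20.00 10.00 28.00
    endloop
  endfacet
  facet normal 0.9238 -0.3829 0.0000
    outer loop
      vertex 17.07 2.93 0.00
      vertex 20.00 10.00 28.00
      vertex 17.07 2.93 28.00
    endloop
  endfacet
endsolid part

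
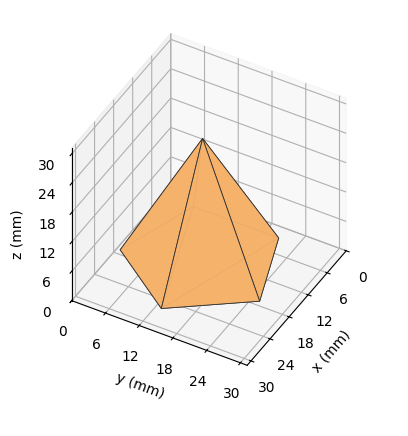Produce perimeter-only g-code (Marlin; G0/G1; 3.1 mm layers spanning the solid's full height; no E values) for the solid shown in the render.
Reading the render: the shape is a regular 5-sided pyramid, base circumscribed radius ≈ 13 mm, apex at z ≈ 25 mm (dimensions read to the nearest mm from the axis ticks). For the g-code, the solid's height is divided into equal slices at the stated Δz and each level perimeter traced with G1 moves after a G0 lift.

; perimeter-only toolpath
G21 ; units = mm
G90 ; absolute positioning
G28 ; home
; layer 1
G0 Z3.1
G0 X24.4 Y13.0
G1 X16.5 Y23.8
G1 X3.8 Y19.7
G1 X3.8 Y6.4
G1 X16.5 Y2.1
G1 X24.4 Y13.0
; layer 2
G0 Z6.2
G0 X22.8 Y13.0
G1 X16.0 Y22.3
G1 X5.1 Y18.7
G1 X5.1 Y7.3
G1 X16.0 Y3.7
G1 X22.8 Y13.0
; layer 3
G0 Z9.4
G0 X21.1 Y13.0
G1 X15.5 Y20.8
G1 X6.4 Y17.8
G1 X6.4 Y8.2
G1 X15.5 Y5.2
G1 X21.1 Y13.0
; layer 4
G0 Z12.5
G0 X19.5 Y13.0
G1 X15.0 Y19.2
G1 X7.8 Y16.8
G1 X7.8 Y9.2
G1 X15.0 Y6.8
G1 X19.5 Y13.0
; layer 5
G0 Z15.6
G0 X17.9 Y13.0
G1 X14.5 Y17.6
G1 X9.1 Y15.9
G1 X9.1 Y10.2
G1 X14.5 Y8.3
G1 X17.9 Y13.0
; layer 6
G0 Z18.8
G0 X16.2 Y13.0
G1 X14.0 Y16.1
G1 X10.4 Y14.9
G1 X10.4 Y11.1
G1 X14.0 Y9.9
G1 X16.2 Y13.0
; layer 7
G0 Z21.9
G0 X14.6 Y13.0
G1 X13.5 Y14.6
G1 X11.7 Y13.9
G1 X11.7 Y12.1
G1 X13.5 Y11.4
G1 X14.6 Y13.0
M2 ; end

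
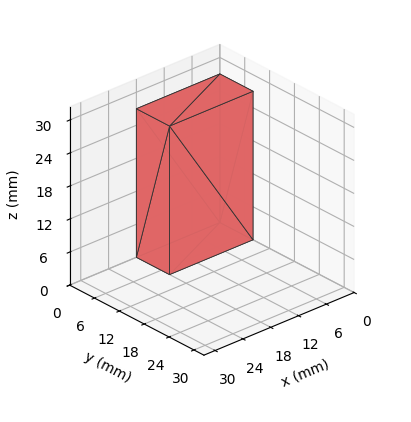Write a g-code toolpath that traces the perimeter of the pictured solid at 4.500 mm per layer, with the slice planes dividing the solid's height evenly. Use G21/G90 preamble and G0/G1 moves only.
Reading the render: the shape is a rectangular box, roughly 18 × 8 mm footprint and 27 mm tall (dimensions read to the nearest mm from the axis ticks). For the g-code, the solid's height is divided into equal slices at the stated Δz and each level perimeter traced with G1 moves after a G0 lift.

; perimeter-only toolpath
G21 ; units = mm
G90 ; absolute positioning
G28 ; home
; layer 1
G0 Z4.500
G0 X0.000 Y0.000
G1 X18.000 Y0.000
G1 X18.000 Y8.000
G1 X0.000 Y8.000
G1 X0.000 Y0.000
; layer 2
G0 Z9.000
G0 X0.000 Y0.000
G1 X18.000 Y0.000
G1 X18.000 Y8.000
G1 X0.000 Y8.000
G1 X0.000 Y0.000
; layer 3
G0 Z13.500
G0 X0.000 Y0.000
G1 X18.000 Y0.000
G1 X18.000 Y8.000
G1 X0.000 Y8.000
G1 X0.000 Y0.000
; layer 4
G0 Z18.000
G0 X0.000 Y0.000
G1 X18.000 Y0.000
G1 X18.000 Y8.000
G1 X0.000 Y8.000
G1 X0.000 Y0.000
; layer 5
G0 Z22.500
G0 X0.000 Y0.000
G1 X18.000 Y0.000
G1 X18.000 Y8.000
G1 X0.000 Y8.000
G1 X0.000 Y0.000
; layer 6
G0 Z27.000
G0 X0.000 Y0.000
G1 X18.000 Y0.000
G1 X18.000 Y8.000
G1 X0.000 Y8.000
G1 X0.000 Y0.000
M2 ; end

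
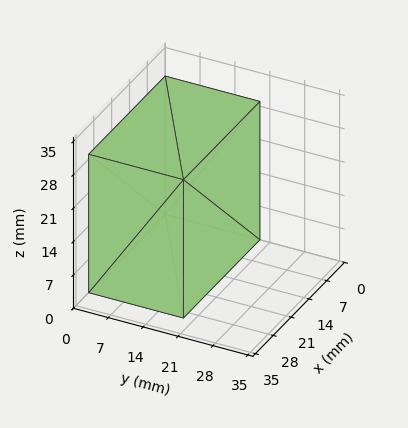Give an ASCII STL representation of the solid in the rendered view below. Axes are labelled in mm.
Reading the render: the shape is a rectangular box, roughly 30 × 19 mm footprint and 29 mm tall (dimensions read to the nearest mm from the axis ticks). For the STL, each face is triangulated and given an outward normal.

solid part
  facet normal 0.0000 0.0000 -1.0000
    outer loop
      vertex 30.000 19.000 0.000
      vertex 30.000 0.000 0.000
      vertex 0.000 0.000 0.000
    endloop
  endfacet
  facet normal 0.0000 0.0000 -1.0000
    outer loop
      vertex 0.000 19.000 0.000
      vertex 30.000 19.000 0.000
      vertex 0.000 0.000 0.000
    endloop
  endfacet
  facet normal 0.0000 0.0000 1.0000
    outer loop
      vertex 0.000 0.000 29.000
      vertex 30.000 0.000 29.000
      vertex 30.000 19.000 29.000
    endloop
  endfacet
  facet normal 0.0000 0.0000 1.0000
    outer loop
      vertex 0.000 0.000 29.000
      vertex 30.000 19.000 29.000
      vertex 0.000 19.000 29.000
    endloop
  endfacet
  facet normal 0.0000 -1.0000 0.0000
    outer loop
      vertex 0.000 0.000 0.000
      vertex 30.000 0.000 0.000
      vertex 30.000 0.000 29.000
    endloop
  endfacet
  facet normal 0.0000 -1.0000 0.0000
    outer loop
      vertex 0.000 0.000 0.000
      vertex 30.000 0.000 29.000
      vertex 0.000 0.000 29.000
    endloop
  endfacet
  facet normal 0.0000 1.0000 0.0000
    outer loop
      vertex 30.000 19.000 29.000
      vertex 30.000 19.000 0.000
      vertex 0.000 19.000 0.000
    endloop
  endfacet
  facet normal 0.0000 1.0000 0.0000
    outer loop
      vertex 0.000 19.000 29.000
      vertex 30.000 19.000 29.000
      vertex 0.000 19.000 0.000
    endloop
  endfacet
  facet normal -1.0000 0.0000 0.0000
    outer loop
      vertex 0.000 19.000 29.000
      vertex 0.000 19.000 0.000
      vertex 0.000 0.000 0.000
    endloop
  endfacet
  facet normal -1.0000 0.0000 0.0000
    outer loop
      vertex 0.000 0.000 29.000
      vertex 0.000 19.000 29.000
      vertex 0.000 0.000 0.000
    endloop
  endfacet
  facet normal 1.0000 0.0000 0.0000
    outer loop
      vertex 30.000 0.000 0.000
      vertex 30.000 19.000 0.000
      vertex 30.000 19.000 29.000
    endloop
  endfacet
  facet normal 1.0000 0.0000 0.0000
    outer loop
      vertex 30.000 0.000 0.000
      vertex 30.000 19.000 29.000
      vertex 30.000 0.000 29.000
    endloop
  endfacet
endsolid part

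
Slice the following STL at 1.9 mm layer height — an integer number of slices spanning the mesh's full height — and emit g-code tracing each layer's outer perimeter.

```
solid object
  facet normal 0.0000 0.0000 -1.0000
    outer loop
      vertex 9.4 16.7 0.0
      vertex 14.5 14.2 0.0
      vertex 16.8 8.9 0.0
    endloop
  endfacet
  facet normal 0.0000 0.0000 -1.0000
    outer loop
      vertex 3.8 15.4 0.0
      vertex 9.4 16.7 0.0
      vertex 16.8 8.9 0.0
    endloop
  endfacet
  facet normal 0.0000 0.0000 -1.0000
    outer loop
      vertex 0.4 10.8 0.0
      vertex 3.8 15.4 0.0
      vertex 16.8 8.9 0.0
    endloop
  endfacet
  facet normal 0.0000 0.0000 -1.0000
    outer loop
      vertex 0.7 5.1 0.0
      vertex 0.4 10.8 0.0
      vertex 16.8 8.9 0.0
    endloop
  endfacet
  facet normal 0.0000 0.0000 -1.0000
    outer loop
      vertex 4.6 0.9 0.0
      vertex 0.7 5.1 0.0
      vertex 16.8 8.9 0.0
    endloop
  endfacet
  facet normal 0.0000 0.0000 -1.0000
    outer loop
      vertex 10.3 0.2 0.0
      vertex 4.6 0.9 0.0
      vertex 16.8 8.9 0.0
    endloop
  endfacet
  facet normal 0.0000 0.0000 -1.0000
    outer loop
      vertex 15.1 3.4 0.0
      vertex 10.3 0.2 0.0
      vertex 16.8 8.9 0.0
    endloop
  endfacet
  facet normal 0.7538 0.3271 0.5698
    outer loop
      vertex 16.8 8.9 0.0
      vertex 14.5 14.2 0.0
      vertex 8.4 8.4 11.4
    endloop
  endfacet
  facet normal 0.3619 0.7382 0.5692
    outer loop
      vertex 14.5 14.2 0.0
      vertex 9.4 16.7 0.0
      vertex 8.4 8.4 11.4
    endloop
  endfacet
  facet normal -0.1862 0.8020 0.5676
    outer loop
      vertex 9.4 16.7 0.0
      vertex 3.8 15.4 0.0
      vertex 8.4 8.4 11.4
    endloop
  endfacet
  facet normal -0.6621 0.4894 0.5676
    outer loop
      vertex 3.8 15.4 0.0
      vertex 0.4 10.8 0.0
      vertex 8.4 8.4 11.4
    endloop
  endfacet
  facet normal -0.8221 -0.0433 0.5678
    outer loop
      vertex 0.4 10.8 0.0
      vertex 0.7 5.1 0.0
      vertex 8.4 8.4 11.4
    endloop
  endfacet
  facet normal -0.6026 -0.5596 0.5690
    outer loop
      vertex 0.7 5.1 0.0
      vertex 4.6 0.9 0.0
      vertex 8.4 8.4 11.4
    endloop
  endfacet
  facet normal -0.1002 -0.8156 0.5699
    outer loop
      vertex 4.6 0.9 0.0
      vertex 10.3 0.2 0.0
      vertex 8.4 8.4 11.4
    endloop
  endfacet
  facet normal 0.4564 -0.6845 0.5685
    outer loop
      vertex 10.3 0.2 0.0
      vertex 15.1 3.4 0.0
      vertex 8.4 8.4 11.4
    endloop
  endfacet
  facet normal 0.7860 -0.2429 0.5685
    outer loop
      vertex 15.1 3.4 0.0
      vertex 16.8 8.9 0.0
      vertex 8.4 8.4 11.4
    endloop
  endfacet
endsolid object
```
; perimeter-only toolpath
G21 ; units = mm
G90 ; absolute positioning
G28 ; home
; layer 1
G0 Z1.9
G0 X15.4 Y8.8
G1 X13.5 Y13.2
G1 X9.2 Y15.3
G1 X4.6 Y14.2
G1 X1.7 Y10.4
G1 X2.0 Y5.6
G1 X5.2 Y2.2
G1 X10.0 Y1.6
G1 X14.0 Y4.2
G1 X15.4 Y8.8
; layer 2
G0 Z3.8
G0 X14.0 Y8.7
G1 X12.5 Y12.3
G1 X9.1 Y13.9
G1 X5.3 Y13.1
G1 X3.1 Y10.0
G1 X3.3 Y6.2
G1 X5.9 Y3.4
G1 X9.7 Y2.9
G1 X12.9 Y5.1
G1 X14.0 Y8.7
; layer 3
G0 Z5.7
G0 X12.6 Y8.7
G1 X11.4 Y11.3
G1 X8.9 Y12.6
G1 X6.1 Y11.9
G1 X4.4 Y9.6
G1 X4.5 Y6.8
G1 X6.5 Y4.7
G1 X9.4 Y4.3
G1 X11.8 Y5.9
G1 X12.6 Y8.7
; layer 4
G0 Z7.6
G0 X11.2 Y8.6
G1 X10.4 Y10.3
G1 X8.7 Y11.2
G1 X6.9 Y10.7
G1 X5.7 Y9.2
G1 X5.8 Y7.3
G1 X7.1 Y5.9
G1 X9.0 Y5.7
G1 X10.6 Y6.7
G1 X11.2 Y8.6
; layer 5
G0 Z9.5
G0 X9.8 Y8.5
G1 X9.4 Y9.4
G1 X8.6 Y9.8
G1 X7.6 Y9.6
G1 X7.1 Y8.8
G1 X7.1 Y7.9
G1 X7.8 Y7.2
G1 X8.7 Y7.0
G1 X9.5 Y7.6
G1 X9.8 Y8.5
M2 ; end

The solid is a regular 9-sided pyramid, base circumscribed radius ≈ 8.4 mm, apex at z ≈ 11.4 mm. Slicing at Δz = 1.9 mm — 6 equal slices spanning the solid's height, so layer i sits at z = i·h/6 — gives 5 non-empty perimeters. Each is a 9-segment closed polygon; G0 lifts to the layer z and rapids to the start vertex, then G1 traces the edges. The cross-section shrinks linearly with z (the slice at the apex is degenerate and omitted).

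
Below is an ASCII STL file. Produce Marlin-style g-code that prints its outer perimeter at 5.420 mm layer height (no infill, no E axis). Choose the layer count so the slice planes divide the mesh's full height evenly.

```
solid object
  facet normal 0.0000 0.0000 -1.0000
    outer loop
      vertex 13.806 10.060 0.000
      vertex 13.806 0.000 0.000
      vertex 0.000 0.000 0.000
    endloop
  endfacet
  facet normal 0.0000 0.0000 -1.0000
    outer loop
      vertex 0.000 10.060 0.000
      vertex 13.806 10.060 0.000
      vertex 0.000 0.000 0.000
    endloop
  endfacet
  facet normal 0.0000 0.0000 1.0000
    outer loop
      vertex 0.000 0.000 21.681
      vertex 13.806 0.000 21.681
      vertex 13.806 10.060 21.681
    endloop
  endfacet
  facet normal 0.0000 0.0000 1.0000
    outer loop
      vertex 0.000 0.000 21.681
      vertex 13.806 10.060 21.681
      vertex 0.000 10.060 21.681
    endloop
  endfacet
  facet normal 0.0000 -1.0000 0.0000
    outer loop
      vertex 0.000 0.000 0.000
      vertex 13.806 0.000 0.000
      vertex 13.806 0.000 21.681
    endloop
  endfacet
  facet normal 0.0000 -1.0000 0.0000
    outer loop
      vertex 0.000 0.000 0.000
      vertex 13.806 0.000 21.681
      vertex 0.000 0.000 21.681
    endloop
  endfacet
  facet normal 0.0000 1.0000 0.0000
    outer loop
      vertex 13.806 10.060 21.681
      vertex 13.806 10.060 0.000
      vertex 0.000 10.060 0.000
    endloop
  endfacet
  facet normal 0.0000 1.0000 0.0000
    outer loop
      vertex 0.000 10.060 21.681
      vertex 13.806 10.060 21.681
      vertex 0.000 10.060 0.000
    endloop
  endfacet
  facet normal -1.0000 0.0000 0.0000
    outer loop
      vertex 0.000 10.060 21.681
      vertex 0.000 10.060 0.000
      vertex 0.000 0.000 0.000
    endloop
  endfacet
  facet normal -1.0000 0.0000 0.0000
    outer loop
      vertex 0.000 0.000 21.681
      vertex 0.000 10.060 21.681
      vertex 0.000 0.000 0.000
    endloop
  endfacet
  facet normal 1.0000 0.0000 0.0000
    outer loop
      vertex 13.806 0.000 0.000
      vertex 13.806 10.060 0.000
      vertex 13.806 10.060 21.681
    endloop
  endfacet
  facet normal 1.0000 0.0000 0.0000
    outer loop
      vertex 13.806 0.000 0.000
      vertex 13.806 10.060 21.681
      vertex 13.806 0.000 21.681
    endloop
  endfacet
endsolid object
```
; perimeter-only toolpath
G21 ; units = mm
G90 ; absolute positioning
G28 ; home
; layer 1
G0 Z5.420
G0 X0.000 Y0.000
G1 X13.806 Y0.000
G1 X13.806 Y10.060
G1 X0.000 Y10.060
G1 X0.000 Y0.000
; layer 2
G0 Z10.841
G0 X0.000 Y0.000
G1 X13.806 Y0.000
G1 X13.806 Y10.060
G1 X0.000 Y10.060
G1 X0.000 Y0.000
; layer 3
G0 Z16.261
G0 X0.000 Y0.000
G1 X13.806 Y0.000
G1 X13.806 Y10.060
G1 X0.000 Y10.060
G1 X0.000 Y0.000
; layer 4
G0 Z21.681
G0 X0.000 Y0.000
G1 X13.806 Y0.000
G1 X13.806 Y10.060
G1 X0.000 Y10.060
G1 X0.000 Y0.000
M2 ; end

The solid is a rectangular box, roughly 13.8 × 10.1 mm footprint and 21.7 mm tall. Slicing at Δz = 5.420 mm — 4 equal slices spanning the solid's height, so layer i sits at z = i·h/4 — gives 4 non-empty perimeters. Each is a 4-segment closed polygon; G0 lifts to the layer z and rapids to the start vertex, then G1 traces the edges.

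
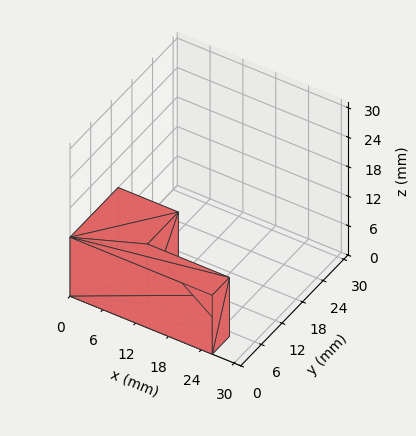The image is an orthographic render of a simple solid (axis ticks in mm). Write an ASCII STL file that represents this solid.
Reading the render: the shape is an L-shaped prism: outer 26 × 14 mm, arm thicknesses ≈ 5 mm (horizontal) and 11 mm (vertical), extruded 12 mm in z (dimensions read to the nearest mm from the axis ticks). For the STL, each face is triangulated and given an outward normal.

solid part
  facet normal 0.0000 0.0000 -1.0000
    outer loop
      vertex 26.0 5.0 0.0
      vertex 26.0 0.0 0.0
      vertex 0.0 0.0 0.0
    endloop
  endfacet
  facet normal 0.0000 0.0000 -1.0000
    outer loop
      vertex 11.0 5.0 0.0
      vertex 26.0 5.0 0.0
      vertex 0.0 0.0 0.0
    endloop
  endfacet
  facet normal 0.0000 0.0000 -1.0000
    outer loop
      vertex 11.0 14.0 0.0
      vertex 11.0 5.0 0.0
      vertex 0.0 0.0 0.0
    endloop
  endfacet
  facet normal 0.0000 0.0000 -1.0000
    outer loop
      vertex 0.0 14.0 0.0
      vertex 11.0 14.0 0.0
      vertex 0.0 0.0 0.0
    endloop
  endfacet
  facet normal 0.0000 0.0000 1.0000
    outer loop
      vertex 0.0 0.0 12.0
      vertex 26.0 0.0 12.0
      vertex 26.0 5.0 12.0
    endloop
  endfacet
  facet normal 0.0000 0.0000 1.0000
    outer loop
      vertex 0.0 0.0 12.0
      vertex 26.0 5.0 12.0
      vertex 11.0 5.0 12.0
    endloop
  endfacet
  facet normal 0.0000 0.0000 1.0000
    outer loop
      vertex 0.0 0.0 12.0
      vertex 11.0 5.0 12.0
      vertex 11.0 14.0 12.0
    endloop
  endfacet
  facet normal 0.0000 0.0000 1.0000
    outer loop
      vertex 0.0 0.0 12.0
      vertex 11.0 14.0 12.0
      vertex 0.0 14.0 12.0
    endloop
  endfacet
  facet normal 0.0000 -1.0000 0.0000
    outer loop
      vertex 0.0 0.0 0.0
      vertex 26.0 0.0 0.0
      vertex 26.0 0.0 12.0
    endloop
  endfacet
  facet normal 0.0000 -1.0000 0.0000
    outer loop
      vertex 0.0 0.0 0.0
      vertex 26.0 0.0 12.0
      vertex 0.0 0.0 12.0
    endloop
  endfacet
  facet normal 1.0000 0.0000 0.0000
    outer loop
      vertex 26.0 0.0 0.0
      vertex 26.0 5.0 0.0
      vertex 26.0 5.0 12.0
    endloop
  endfacet
  facet normal 1.0000 0.0000 0.0000
    outer loop
      vertex 26.0 0.0 0.0
      vertex 26.0 5.0 12.0
      vertex 26.0 0.0 12.0
    endloop
  endfacet
  facet normal 0.0000 1.0000 0.0000
    outer loop
      vertex 26.0 5.0 0.0
      vertex 11.0 5.0 0.0
      vertex 11.0 5.0 12.0
    endloop
  endfacet
  facet normal 0.0000 1.0000 0.0000
    outer loop
      vertex 26.0 5.0 0.0
      vertex 11.0 5.0 12.0
      vertex 26.0 5.0 12.0
    endloop
  endfacet
  facet normal 1.0000 0.0000 0.0000
    outer loop
      vertex 11.0 5.0 0.0
      vertex 11.0 14.0 0.0
      vertex 11.0 14.0 12.0
    endloop
  endfacet
  facet normal 1.0000 0.0000 0.0000
    outer loop
      vertex 11.0 5.0 0.0
      vertex 11.0 14.0 12.0
      vertex 11.0 5.0 12.0
    endloop
  endfacet
  facet normal 0.0000 1.0000 0.0000
    outer loop
      vertex 11.0 14.0 0.0
      vertex 0.0 14.0 0.0
      vertex 0.0 14.0 12.0
    endloop
  endfacet
  facet normal 0.0000 1.0000 0.0000
    outer loop
      vertex 11.0 14.0 0.0
      vertex 0.0 14.0 12.0
      vertex 11.0 14.0 12.0
    endloop
  endfacet
  facet normal -1.0000 0.0000 0.0000
    outer loop
      vertex 0.0 14.0 0.0
      vertex 0.0 0.0 0.0
      vertex 0.0 0.0 12.0
    endloop
  endfacet
  facet normal -1.0000 0.0000 0.0000
    outer loop
      vertex 0.0 14.0 0.0
      vertex 0.0 0.0 12.0
      vertex 0.0 14.0 12.0
    endloop
  endfacet
endsolid part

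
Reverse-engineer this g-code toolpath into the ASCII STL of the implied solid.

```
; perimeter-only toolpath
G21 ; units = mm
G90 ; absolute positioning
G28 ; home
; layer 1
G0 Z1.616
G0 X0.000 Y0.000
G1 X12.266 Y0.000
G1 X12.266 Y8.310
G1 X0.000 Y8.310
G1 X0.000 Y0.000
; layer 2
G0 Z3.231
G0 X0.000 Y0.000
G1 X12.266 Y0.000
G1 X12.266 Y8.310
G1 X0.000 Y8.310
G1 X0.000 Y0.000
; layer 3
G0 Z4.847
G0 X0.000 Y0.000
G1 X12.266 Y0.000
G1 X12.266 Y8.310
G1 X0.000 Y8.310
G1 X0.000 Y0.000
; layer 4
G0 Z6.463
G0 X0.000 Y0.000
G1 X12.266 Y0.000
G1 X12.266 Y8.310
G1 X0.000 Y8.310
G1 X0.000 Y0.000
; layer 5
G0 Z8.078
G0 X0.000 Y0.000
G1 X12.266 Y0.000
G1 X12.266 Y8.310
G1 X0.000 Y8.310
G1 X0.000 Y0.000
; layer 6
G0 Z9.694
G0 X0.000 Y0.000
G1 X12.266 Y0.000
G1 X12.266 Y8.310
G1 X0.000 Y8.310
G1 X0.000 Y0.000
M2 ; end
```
solid part
  facet normal 0.0000 0.0000 -1.0000
    outer loop
      vertex 12.266 8.310 0.000
      vertex 12.266 0.000 0.000
      vertex 0.000 0.000 0.000
    endloop
  endfacet
  facet normal 0.0000 0.0000 -1.0000
    outer loop
      vertex 0.000 8.310 0.000
      vertex 12.266 8.310 0.000
      vertex 0.000 0.000 0.000
    endloop
  endfacet
  facet normal 0.0000 0.0000 1.0000
    outer loop
      vertex 0.000 0.000 9.694
      vertex 12.266 0.000 9.694
      vertex 12.266 8.310 9.694
    endloop
  endfacet
  facet normal 0.0000 0.0000 1.0000
    outer loop
      vertex 0.000 0.000 9.694
      vertex 12.266 8.310 9.694
      vertex 0.000 8.310 9.694
    endloop
  endfacet
  facet normal 0.0000 -1.0000 0.0000
    outer loop
      vertex 0.000 0.000 0.000
      vertex 12.266 0.000 0.000
      vertex 12.266 0.000 9.694
    endloop
  endfacet
  facet normal 0.0000 -1.0000 0.0000
    outer loop
      vertex 0.000 0.000 0.000
      vertex 12.266 0.000 9.694
      vertex 0.000 0.000 9.694
    endloop
  endfacet
  facet normal 0.0000 1.0000 0.0000
    outer loop
      vertex 12.266 8.310 9.694
      vertex 12.266 8.310 0.000
      vertex 0.000 8.310 0.000
    endloop
  endfacet
  facet normal 0.0000 1.0000 0.0000
    outer loop
      vertex 0.000 8.310 9.694
      vertex 12.266 8.310 9.694
      vertex 0.000 8.310 0.000
    endloop
  endfacet
  facet normal -1.0000 0.0000 0.0000
    outer loop
      vertex 0.000 8.310 9.694
      vertex 0.000 8.310 0.000
      vertex 0.000 0.000 0.000
    endloop
  endfacet
  facet normal -1.0000 0.0000 0.0000
    outer loop
      vertex 0.000 0.000 9.694
      vertex 0.000 8.310 9.694
      vertex 0.000 0.000 0.000
    endloop
  endfacet
  facet normal 1.0000 0.0000 0.0000
    outer loop
      vertex 12.266 0.000 0.000
      vertex 12.266 8.310 0.000
      vertex 12.266 8.310 9.694
    endloop
  endfacet
  facet normal 1.0000 0.0000 0.0000
    outer loop
      vertex 12.266 0.000 0.000
      vertex 12.266 8.310 9.694
      vertex 12.266 0.000 9.694
    endloop
  endfacet
endsolid part

The G0 Z moves step by Δz≈1.616 mm. Every layer's G1 loop is the same polygon, so the solid is a straight extrusion of it from z=0 to z≈9.69. Closing with flat bottom and top caps and triangulating gives 12 facets — a rectangular box, roughly 12.3 × 8.31 mm footprint and 9.69 mm tall.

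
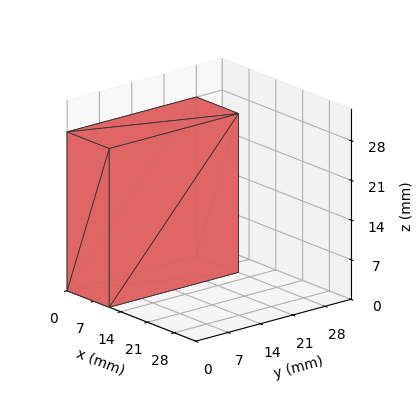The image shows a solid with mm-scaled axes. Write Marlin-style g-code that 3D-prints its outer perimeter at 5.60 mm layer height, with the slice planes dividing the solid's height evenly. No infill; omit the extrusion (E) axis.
Reading the render: the shape is a rectangular box, roughly 11 × 28 mm footprint and 28 mm tall (dimensions read to the nearest mm from the axis ticks). For the g-code, the solid's height is divided into equal slices at the stated Δz and each level perimeter traced with G1 moves after a G0 lift.

; perimeter-only toolpath
G21 ; units = mm
G90 ; absolute positioning
G28 ; home
; layer 1
G0 Z5.60
G0 X0.00 Y0.00
G1 X11.00 Y0.00
G1 X11.00 Y28.00
G1 X0.00 Y28.00
G1 X0.00 Y0.00
; layer 2
G0 Z11.20
G0 X0.00 Y0.00
G1 X11.00 Y0.00
G1 X11.00 Y28.00
G1 X0.00 Y28.00
G1 X0.00 Y0.00
; layer 3
G0 Z16.80
G0 X0.00 Y0.00
G1 X11.00 Y0.00
G1 X11.00 Y28.00
G1 X0.00 Y28.00
G1 X0.00 Y0.00
; layer 4
G0 Z22.40
G0 X0.00 Y0.00
G1 X11.00 Y0.00
G1 X11.00 Y28.00
G1 X0.00 Y28.00
G1 X0.00 Y0.00
; layer 5
G0 Z28.00
G0 X0.00 Y0.00
G1 X11.00 Y0.00
G1 X11.00 Y28.00
G1 X0.00 Y28.00
G1 X0.00 Y0.00
M2 ; end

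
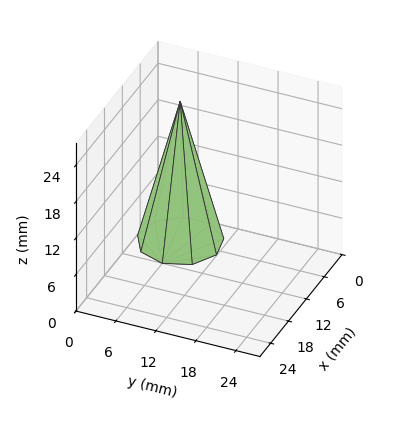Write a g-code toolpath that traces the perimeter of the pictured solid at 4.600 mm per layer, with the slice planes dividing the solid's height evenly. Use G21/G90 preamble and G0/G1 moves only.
Reading the render: the shape is a regular 9-sided pyramid, base circumscribed radius ≈ 6 mm, apex at z ≈ 23 mm (dimensions read to the nearest mm from the axis ticks). For the g-code, the solid's height is divided into equal slices at the stated Δz and each level perimeter traced with G1 moves after a G0 lift.

; perimeter-only toolpath
G21 ; units = mm
G90 ; absolute positioning
G28 ; home
; layer 1
G0 Z4.600
G0 X10.800 Y6.000
G1 X9.677 Y9.086
G1 X6.834 Y10.727
G1 X3.600 Y10.157
G1 X1.490 Y7.642
G1 X1.490 Y4.358
G1 X3.600 Y1.843
G1 X6.834 Y1.273
G1 X9.677 Y2.914
G1 X10.800 Y6.000
; layer 2
G0 Z9.200
G0 X9.600 Y6.000
G1 X8.758 Y8.314
G1 X6.625 Y9.545
G1 X4.200 Y9.118
G1 X2.617 Y7.231
G1 X2.617 Y4.769
G1 X4.200 Y2.882
G1 X6.625 Y2.455
G1 X8.758 Y3.686
G1 X9.600 Y6.000
; layer 3
G0 Z13.800
G0 X8.400 Y6.000
G1 X7.838 Y7.543
G1 X6.417 Y8.364
G1 X4.800 Y8.078
G1 X3.745 Y6.821
G1 X3.745 Y5.179
G1 X4.800 Y3.922
G1 X6.417 Y3.636
G1 X7.838 Y4.457
G1 X8.400 Y6.000
; layer 4
G0 Z18.400
G0 X7.200 Y6.000
G1 X6.919 Y6.771
G1 X6.208 Y7.182
G1 X5.400 Y7.039
G1 X4.872 Y6.410
G1 X4.872 Y5.590
G1 X5.400 Y4.961
G1 X6.208 Y4.818
G1 X6.919 Y5.229
G1 X7.200 Y6.000
M2 ; end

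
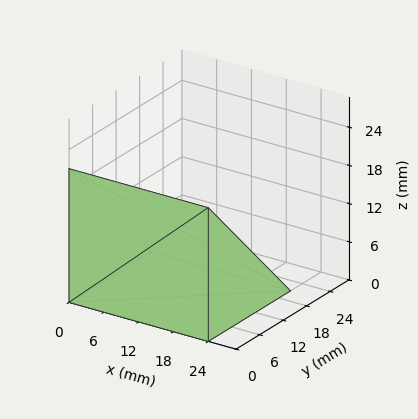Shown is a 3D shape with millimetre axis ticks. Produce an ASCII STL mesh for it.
Reading the render: the shape is a wedge (ramp): 24 × 21 mm base, rising to 21 mm along the y=0 edge and sloping linearly to z=0 at y=21 (dimensions read to the nearest mm from the axis ticks). For the STL, each face is triangulated and given an outward normal.

solid part
  facet normal 0.0000 0.0000 -1.0000
    outer loop
      vertex 24.00 21.00 0.00
      vertex 24.00 0.00 0.00
      vertex 0.00 0.00 0.00
    endloop
  endfacet
  facet normal 0.0000 0.0000 -1.0000
    outer loop
      vertex 0.00 21.00 0.00
      vertex 24.00 21.00 0.00
      vertex 0.00 0.00 0.00
    endloop
  endfacet
  facet normal 0.0000 -1.0000 0.0000
    outer loop
      vertex 0.00 0.00 0.00
      vertex 24.00 0.00 0.00
      vertex 24.00 0.00 21.00
    endloop
  endfacet
  facet normal 0.0000 -1.0000 0.0000
    outer loop
      vertex 0.00 0.00 0.00
      vertex 24.00 0.00 21.00
      vertex 0.00 0.00 21.00
    endloop
  endfacet
  facet normal 0.0000 0.7071 0.7071
    outer loop
      vertex 0.00 0.00 21.00
      vertex 24.00 0.00 21.00
      vertex 24.00 21.00 0.00
    endloop
  endfacet
  facet normal 0.0000 0.7071 0.7071
    outer loop
      vertex 0.00 0.00 21.00
      vertex 24.00 21.00 0.00
      vertex 0.00 21.00 0.00
    endloop
  endfacet
  facet normal -1.0000 0.0000 0.0000
    outer loop
      vertex 0.00 0.00 21.00
      vertex 0.00 21.00 0.00
      vertex 0.00 0.00 0.00
    endloop
  endfacet
  facet normal 1.0000 0.0000 0.0000
    outer loop
      vertex 24.00 0.00 0.00
      vertex 24.00 21.00 0.00
      vertex 24.00 0.00 21.00
    endloop
  endfacet
endsolid part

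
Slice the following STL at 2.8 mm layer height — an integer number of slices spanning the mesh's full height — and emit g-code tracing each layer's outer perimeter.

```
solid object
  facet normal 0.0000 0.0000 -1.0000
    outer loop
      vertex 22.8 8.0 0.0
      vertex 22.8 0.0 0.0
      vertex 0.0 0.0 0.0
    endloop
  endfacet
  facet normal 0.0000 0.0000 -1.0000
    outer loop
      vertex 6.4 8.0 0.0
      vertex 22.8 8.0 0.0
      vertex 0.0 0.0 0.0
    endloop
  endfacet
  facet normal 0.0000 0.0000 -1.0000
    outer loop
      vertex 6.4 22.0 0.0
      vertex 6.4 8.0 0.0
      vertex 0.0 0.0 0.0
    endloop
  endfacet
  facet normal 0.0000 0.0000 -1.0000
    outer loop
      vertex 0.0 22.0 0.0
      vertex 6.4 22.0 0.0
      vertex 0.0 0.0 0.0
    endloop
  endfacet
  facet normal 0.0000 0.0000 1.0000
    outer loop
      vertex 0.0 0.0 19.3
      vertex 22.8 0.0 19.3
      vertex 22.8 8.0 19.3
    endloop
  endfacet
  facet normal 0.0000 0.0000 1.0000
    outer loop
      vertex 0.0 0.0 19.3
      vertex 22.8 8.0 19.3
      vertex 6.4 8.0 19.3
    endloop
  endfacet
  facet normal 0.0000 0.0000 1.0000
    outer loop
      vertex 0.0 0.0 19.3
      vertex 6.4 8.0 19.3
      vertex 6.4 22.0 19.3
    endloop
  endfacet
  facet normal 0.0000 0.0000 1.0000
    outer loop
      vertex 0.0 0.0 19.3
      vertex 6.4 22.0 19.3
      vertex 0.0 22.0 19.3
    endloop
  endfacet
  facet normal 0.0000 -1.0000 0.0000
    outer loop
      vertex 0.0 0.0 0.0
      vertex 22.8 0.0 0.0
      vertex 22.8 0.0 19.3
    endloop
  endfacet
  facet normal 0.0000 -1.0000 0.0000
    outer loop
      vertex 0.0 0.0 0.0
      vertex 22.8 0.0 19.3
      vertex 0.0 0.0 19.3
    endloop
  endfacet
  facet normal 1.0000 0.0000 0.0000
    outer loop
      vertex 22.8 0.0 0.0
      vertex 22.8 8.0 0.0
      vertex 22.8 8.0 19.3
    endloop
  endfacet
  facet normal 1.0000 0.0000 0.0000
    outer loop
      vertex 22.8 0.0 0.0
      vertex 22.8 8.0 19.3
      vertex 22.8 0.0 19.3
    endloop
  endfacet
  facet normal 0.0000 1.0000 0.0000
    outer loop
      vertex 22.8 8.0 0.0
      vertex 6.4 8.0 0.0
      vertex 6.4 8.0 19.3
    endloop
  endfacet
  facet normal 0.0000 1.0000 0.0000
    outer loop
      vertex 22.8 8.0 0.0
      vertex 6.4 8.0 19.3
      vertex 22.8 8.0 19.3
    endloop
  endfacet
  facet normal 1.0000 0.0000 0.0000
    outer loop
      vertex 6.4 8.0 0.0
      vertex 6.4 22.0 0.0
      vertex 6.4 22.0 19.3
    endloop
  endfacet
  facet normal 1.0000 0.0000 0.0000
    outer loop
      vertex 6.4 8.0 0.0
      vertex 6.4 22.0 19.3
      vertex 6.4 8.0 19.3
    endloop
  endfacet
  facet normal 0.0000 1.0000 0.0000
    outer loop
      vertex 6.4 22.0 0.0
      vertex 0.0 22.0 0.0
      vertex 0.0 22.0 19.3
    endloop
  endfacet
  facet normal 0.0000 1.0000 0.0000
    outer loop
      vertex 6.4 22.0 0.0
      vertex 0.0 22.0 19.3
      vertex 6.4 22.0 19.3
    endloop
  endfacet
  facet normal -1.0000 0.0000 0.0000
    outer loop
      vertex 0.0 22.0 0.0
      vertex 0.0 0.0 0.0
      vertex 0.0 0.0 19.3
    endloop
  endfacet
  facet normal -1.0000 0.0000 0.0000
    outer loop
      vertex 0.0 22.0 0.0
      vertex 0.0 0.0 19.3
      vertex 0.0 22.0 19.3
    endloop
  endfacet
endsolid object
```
; perimeter-only toolpath
G21 ; units = mm
G90 ; absolute positioning
G28 ; home
; layer 1
G0 Z2.8
G0 X0.0 Y0.0
G1 X22.8 Y0.0
G1 X22.8 Y8.0
G1 X6.4 Y8.0
G1 X6.4 Y22.0
G1 X0.0 Y22.0
G1 X0.0 Y0.0
; layer 2
G0 Z5.5
G0 X0.0 Y0.0
G1 X22.8 Y0.0
G1 X22.8 Y8.0
G1 X6.4 Y8.0
G1 X6.4 Y22.0
G1 X0.0 Y22.0
G1 X0.0 Y0.0
; layer 3
G0 Z8.3
G0 X0.0 Y0.0
G1 X22.8 Y0.0
G1 X22.8 Y8.0
G1 X6.4 Y8.0
G1 X6.4 Y22.0
G1 X0.0 Y22.0
G1 X0.0 Y0.0
; layer 4
G0 Z11.0
G0 X0.0 Y0.0
G1 X22.8 Y0.0
G1 X22.8 Y8.0
G1 X6.4 Y8.0
G1 X6.4 Y22.0
G1 X0.0 Y22.0
G1 X0.0 Y0.0
; layer 5
G0 Z13.8
G0 X0.0 Y0.0
G1 X22.8 Y0.0
G1 X22.8 Y8.0
G1 X6.4 Y8.0
G1 X6.4 Y22.0
G1 X0.0 Y22.0
G1 X0.0 Y0.0
; layer 6
G0 Z16.5
G0 X0.0 Y0.0
G1 X22.8 Y0.0
G1 X22.8 Y8.0
G1 X6.4 Y8.0
G1 X6.4 Y22.0
G1 X0.0 Y22.0
G1 X0.0 Y0.0
; layer 7
G0 Z19.3
G0 X0.0 Y0.0
G1 X22.8 Y0.0
G1 X22.8 Y8.0
G1 X6.4 Y8.0
G1 X6.4 Y22.0
G1 X0.0 Y22.0
G1 X0.0 Y0.0
M2 ; end

The solid is an L-shaped prism: outer 22.8 × 22 mm, arm thicknesses ≈ 8 mm (horizontal) and 6.4 mm (vertical), extruded 19.3 mm in z. Slicing at Δz = 2.8 mm — 7 equal slices spanning the solid's height, so layer i sits at z = i·h/7 — gives 7 non-empty perimeters. Each is a 6-segment closed polygon; G0 lifts to the layer z and rapids to the start vertex, then G1 traces the edges.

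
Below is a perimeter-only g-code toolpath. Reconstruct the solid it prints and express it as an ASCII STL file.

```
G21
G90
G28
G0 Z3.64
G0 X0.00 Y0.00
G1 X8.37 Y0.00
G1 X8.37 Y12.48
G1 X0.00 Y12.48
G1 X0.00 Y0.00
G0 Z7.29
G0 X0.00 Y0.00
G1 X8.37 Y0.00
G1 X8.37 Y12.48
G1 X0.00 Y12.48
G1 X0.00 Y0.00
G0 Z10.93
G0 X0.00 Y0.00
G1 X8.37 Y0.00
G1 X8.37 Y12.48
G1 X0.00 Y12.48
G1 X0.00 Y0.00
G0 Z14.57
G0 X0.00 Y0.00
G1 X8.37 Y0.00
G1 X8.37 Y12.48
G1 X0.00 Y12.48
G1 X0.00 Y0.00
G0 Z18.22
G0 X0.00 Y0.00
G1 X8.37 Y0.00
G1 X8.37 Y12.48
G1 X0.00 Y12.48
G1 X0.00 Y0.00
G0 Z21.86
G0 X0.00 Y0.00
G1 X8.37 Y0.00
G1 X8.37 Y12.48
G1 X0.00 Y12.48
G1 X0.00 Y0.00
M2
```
solid part
  facet normal 0.0000 0.0000 -1.0000
    outer loop
      vertex 8.37 12.48 0.00
      vertex 8.37 0.00 0.00
      vertex 0.00 0.00 0.00
    endloop
  endfacet
  facet normal 0.0000 0.0000 -1.0000
    outer loop
      vertex 0.00 12.48 0.00
      vertex 8.37 12.48 0.00
      vertex 0.00 0.00 0.00
    endloop
  endfacet
  facet normal 0.0000 0.0000 1.0000
    outer loop
      vertex 0.00 0.00 21.86
      vertex 8.37 0.00 21.86
      vertex 8.37 12.48 21.86
    endloop
  endfacet
  facet normal 0.0000 0.0000 1.0000
    outer loop
      vertex 0.00 0.00 21.86
      vertex 8.37 12.48 21.86
      vertex 0.00 12.48 21.86
    endloop
  endfacet
  facet normal 0.0000 -1.0000 0.0000
    outer loop
      vertex 0.00 0.00 0.00
      vertex 8.37 0.00 0.00
      vertex 8.37 0.00 21.86
    endloop
  endfacet
  facet normal 0.0000 -1.0000 0.0000
    outer loop
      vertex 0.00 0.00 0.00
      vertex 8.37 0.00 21.86
      vertex 0.00 0.00 21.86
    endloop
  endfacet
  facet normal 0.0000 1.0000 0.0000
    outer loop
      vertex 8.37 12.48 21.86
      vertex 8.37 12.48 0.00
      vertex 0.00 12.48 0.00
    endloop
  endfacet
  facet normal 0.0000 1.0000 0.0000
    outer loop
      vertex 0.00 12.48 21.86
      vertex 8.37 12.48 21.86
      vertex 0.00 12.48 0.00
    endloop
  endfacet
  facet normal -1.0000 0.0000 0.0000
    outer loop
      vertex 0.00 12.48 21.86
      vertex 0.00 12.48 0.00
      vertex 0.00 0.00 0.00
    endloop
  endfacet
  facet normal -1.0000 0.0000 0.0000
    outer loop
      vertex 0.00 0.00 21.86
      vertex 0.00 12.48 21.86
      vertex 0.00 0.00 0.00
    endloop
  endfacet
  facet normal 1.0000 0.0000 0.0000
    outer loop
      vertex 8.37 0.00 0.00
      vertex 8.37 12.48 0.00
      vertex 8.37 12.48 21.86
    endloop
  endfacet
  facet normal 1.0000 0.0000 0.0000
    outer loop
      vertex 8.37 0.00 0.00
      vertex 8.37 12.48 21.86
      vertex 8.37 0.00 21.86
    endloop
  endfacet
endsolid part

The G0 Z moves step by Δz≈3.64 mm. Every layer's G1 loop is the same polygon, so the solid is a straight extrusion of it from z=0 to z≈21.9. Closing with flat bottom and top caps and triangulating gives 12 facets — a rectangular box, roughly 8.37 × 12.5 mm footprint and 21.9 mm tall.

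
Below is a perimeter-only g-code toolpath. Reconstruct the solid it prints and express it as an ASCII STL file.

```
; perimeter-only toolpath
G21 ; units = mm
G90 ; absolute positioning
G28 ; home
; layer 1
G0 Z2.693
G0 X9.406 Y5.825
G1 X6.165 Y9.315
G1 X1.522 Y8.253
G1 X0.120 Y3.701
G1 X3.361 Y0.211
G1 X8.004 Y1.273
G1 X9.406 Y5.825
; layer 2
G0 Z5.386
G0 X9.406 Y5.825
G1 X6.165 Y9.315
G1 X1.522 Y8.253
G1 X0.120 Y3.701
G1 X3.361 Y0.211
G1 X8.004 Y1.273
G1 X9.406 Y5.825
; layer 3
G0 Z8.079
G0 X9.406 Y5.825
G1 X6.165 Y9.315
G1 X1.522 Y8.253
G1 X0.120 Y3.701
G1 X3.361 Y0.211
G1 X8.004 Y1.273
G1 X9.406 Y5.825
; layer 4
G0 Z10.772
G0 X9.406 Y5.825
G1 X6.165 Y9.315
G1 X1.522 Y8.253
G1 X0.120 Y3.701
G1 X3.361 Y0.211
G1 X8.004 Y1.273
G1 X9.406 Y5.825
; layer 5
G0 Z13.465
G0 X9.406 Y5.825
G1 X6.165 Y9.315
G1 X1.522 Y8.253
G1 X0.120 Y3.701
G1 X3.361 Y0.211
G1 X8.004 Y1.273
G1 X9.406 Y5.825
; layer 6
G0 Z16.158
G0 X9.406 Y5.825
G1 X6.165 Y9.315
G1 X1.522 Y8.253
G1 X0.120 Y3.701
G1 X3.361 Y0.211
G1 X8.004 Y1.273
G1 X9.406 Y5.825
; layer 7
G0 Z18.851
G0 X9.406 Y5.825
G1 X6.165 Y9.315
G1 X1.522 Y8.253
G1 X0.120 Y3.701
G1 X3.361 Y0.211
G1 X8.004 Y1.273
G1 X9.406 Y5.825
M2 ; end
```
solid part
  facet normal 0.0000 0.0000 -1.0000
    outer loop
      vertex 1.522 8.253 0.000
      vertex 6.165 9.315 0.000
      vertex 9.406 5.825 0.000
    endloop
  endfacet
  facet normal 0.0000 0.0000 -1.0000
    outer loop
      vertex 0.120 3.701 0.000
      vertex 1.522 8.253 0.000
      vertex 9.406 5.825 0.000
    endloop
  endfacet
  facet normal 0.0000 0.0000 -1.0000
    outer loop
      vertex 3.361 0.211 0.000
      vertex 0.120 3.701 0.000
      vertex 9.406 5.825 0.000
    endloop
  endfacet
  facet normal 0.0000 0.0000 -1.0000
    outer loop
      vertex 8.004 1.273 0.000
      vertex 3.361 0.211 0.000
      vertex 9.406 5.825 0.000
    endloop
  endfacet
  facet normal 0.0000 0.0000 1.0000
    outer loop
      vertex 9.406 5.825 18.851
      vertex 6.165 9.315 18.851
      vertex 1.522 8.253 18.851
    endloop
  endfacet
  facet normal 0.0000 0.0000 1.0000
    outer loop
      vertex 9.406 5.825 18.851
      vertex 1.522 8.253 18.851
      vertex 0.120 3.701 18.851
    endloop
  endfacet
  facet normal 0.0000 0.0000 1.0000
    outer loop
      vertex 9.406 5.825 18.851
      vertex 0.120 3.701 18.851
      vertex 3.361 0.211 18.851
    endloop
  endfacet
  facet normal 0.0000 0.0000 1.0000
    outer loop
      vertex 9.406 5.825 18.851
      vertex 3.361 0.211 18.851
      vertex 8.004 1.273 18.851
    endloop
  endfacet
  facet normal 0.7328 0.6805 0.0000
    outer loop
      vertex 9.406 5.825 0.000
      vertex 6.165 9.315 0.000
      vertex 6.165 9.315 18.851
    endloop
  endfacet
  facet normal 0.7328 0.6805 0.0000
    outer loop
      vertex 9.406 5.825 0.000
      vertex 6.165 9.315 18.851
      vertex 9.406 5.825 18.851
    endloop
  endfacet
  facet normal -0.2230 0.9748 0.0000
    outer loop
      vertex 6.165 9.315 0.000
      vertex 1.522 8.253 0.000
      vertex 1.522 8.253 18.851
    endloop
  endfacet
  facet normal -0.2230 0.9748 0.0000
    outer loop
      vertex 6.165 9.315 0.000
      vertex 1.522 8.253 18.851
      vertex 6.165 9.315 18.851
    endloop
  endfacet
  facet normal -0.9557 0.2944 0.0000
    outer loop
      vertex 1.522 8.253 0.000
      vertex 0.120 3.701 0.000
      vertex 0.120 3.701 18.851
    endloop
  endfacet
  facet normal -0.9557 0.2944 0.0000
    outer loop
      vertex 1.522 8.253 0.000
      vertex 0.120 3.701 18.851
      vertex 1.522 8.253 18.851
    endloop
  endfacet
  facet normal -0.7328 -0.6805 0.0000
    outer loop
      vertex 0.120 3.701 0.000
      vertex 3.361 0.211 0.000
      vertex 3.361 0.211 18.851
    endloop
  endfacet
  facet normal -0.7328 -0.6805 0.0000
    outer loop
      vertex 0.120 3.701 0.000
      vertex 3.361 0.211 18.851
      vertex 0.120 3.701 18.851
    endloop
  endfacet
  facet normal 0.2230 -0.9748 0.0000
    outer loop
      vertex 3.361 0.211 0.000
      vertex 8.004 1.273 0.000
      vertex 8.004 1.273 18.851
    endloop
  endfacet
  facet normal 0.2230 -0.9748 0.0000
    outer loop
      vertex 3.361 0.211 0.000
      vertex 8.004 1.273 18.851
      vertex 3.361 0.211 18.851
    endloop
  endfacet
  facet normal 0.9557 -0.2944 0.0000
    outer loop
      vertex 8.004 1.273 0.000
      vertex 9.406 5.825 0.000
      vertex 9.406 5.825 18.851
    endloop
  endfacet
  facet normal 0.9557 -0.2944 0.0000
    outer loop
      vertex 8.004 1.273 0.000
      vertex 9.406 5.825 18.851
      vertex 8.004 1.273 18.851
    endloop
  endfacet
endsolid part

The G0 Z moves step by Δz≈2.693 mm. Every layer's G1 loop is the same polygon, so the solid is a straight extrusion of it from z=0 to z≈18.9. Closing with flat bottom and top caps and triangulating gives 20 facets — a regular 6-sided prism (a cylinder approximated with 6 flat sides), circumscribed radius ≈ 4.76 mm, height ≈ 18.9 mm.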